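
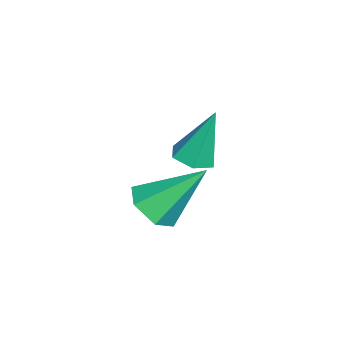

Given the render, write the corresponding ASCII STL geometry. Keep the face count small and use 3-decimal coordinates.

solid 
facet normal 0.122 -0.690 -0.714
outer loop
vertex 2.574 -1.099 -0.879
vertex 1.868 -1.277 -0.828
vertex 2.08 -0.757 -1.294
endloop
endfacet
facet normal 0.642 0.753 -0.144
outer loop
vertex 2.574 -1.099 -0.879
vertex 2.08 -0.757 -1.294
vertex 1.652 -0.063 0.428
endloop
endfacet
facet normal 0.122 -0.690 -0.714
outer loop
vertex 2.08 -0.757 -1.294
vertex 1.868 -1.277 -0.828
vertex 1.374 -0.935 -1.243
endloop
endfacet
facet normal -0.251 0.875 -0.415
outer loop
vertex 2.08 -0.757 -1.294
vertex 1.374 -0.935 -1.243
vertex 1.652 -0.063 0.428
endloop
endfacet
facet normal 0.122 -0.690 -0.714
outer loop
vertex 1.374 -0.935 -1.243
vertex 1.868 -1.277 -0.828
vertex 1.162 -1.455 -0.777
endloop
endfacet
facet normal -0.935 0.355 -0.030
outer loop
vertex 1.374 -0.935 -1.243
vertex 1.162 -1.455 -0.777
vertex 1.652 -0.063 0.428
endloop
endfacet
facet normal 0.123 -0.690 -0.713
outer loop
vertex 1.162 -1.455 -0.777
vertex 1.868 -1.277 -0.828
vertex 1.655 -1.797 -0.361
endloop
endfacet
facet normal -0.726 -0.286 0.625
outer loop
vertex 1.162 -1.455 -0.777
vertex 1.655 -1.797 -0.361
vertex 1.652 -0.063 0.428
endloop
endfacet
facet normal 0.123 -0.690 -0.713
outer loop
vertex 1.655 -1.797 -0.361
vertex 1.868 -1.277 -0.828
vertex 2.361 -1.619 -0.412
endloop
endfacet
facet normal 0.168 -0.408 0.897
outer loop
vertex 1.655 -1.797 -0.361
vertex 2.361 -1.619 -0.412
vertex 1.652 -0.063 0.428
endloop
endfacet
facet normal 0.123 -0.690 -0.713
outer loop
vertex 2.361 -1.619 -0.412
vertex 1.868 -1.277 -0.828
vertex 2.574 -1.099 -0.879
endloop
endfacet
facet normal 0.851 0.111 0.512
outer loop
vertex 2.361 -1.619 -0.412
vertex 2.574 -1.099 -0.879
vertex 1.652 -0.063 0.428
endloop
endfacet
facet normal 0.071 -0.313 -0.947
outer loop
vertex -0.147 -0.648 -0.888
vertex -0.741 -0.729 -0.906
vertex -0.505 -0.2 -1.063
endloop
endfacet
facet normal 0.741 0.653 0.156
outer loop
vertex -0.147 -0.648 -0.888
vertex -0.505 -0.2 -1.063
vertex -0.859 -0.211 0.666
endloop
endfacet
facet normal 0.071 -0.313 -0.947
outer loop
vertex -0.505 -0.2 -1.063
vertex -0.741 -0.729 -0.906
vertex -1.1 -0.28 -1.081
endloop
endfacet
facet normal -0.133 0.991 -0.021
outer loop
vertex -0.505 -0.2 -1.063
vertex -1.1 -0.28 -1.081
vertex -0.859 -0.211 0.666
endloop
endfacet
facet normal 0.071 -0.313 -0.947
outer loop
vertex -1.1 -0.28 -1.081
vertex -0.741 -0.729 -0.906
vertex -1.335 -0.809 -0.924
endloop
endfacet
facet normal -0.897 0.430 0.107
outer loop
vertex -1.1 -0.28 -1.081
vertex -1.335 -0.809 -0.924
vertex -0.859 -0.211 0.666
endloop
endfacet
facet normal 0.071 -0.311 -0.948
outer loop
vertex -1.335 -0.809 -0.924
vertex -0.741 -0.729 -0.906
vertex -0.977 -1.258 -0.75
endloop
endfacet
facet normal -0.784 -0.466 0.410
outer loop
vertex -1.335 -0.809 -0.924
vertex -0.977 -1.258 -0.75
vertex -0.859 -0.211 0.666
endloop
endfacet
facet normal 0.071 -0.311 -0.948
outer loop
vertex -0.977 -1.258 -0.75
vertex -0.741 -0.729 -0.906
vertex -0.383 -1.177 -0.732
endloop
endfacet
facet normal 0.092 -0.804 0.587
outer loop
vertex -0.977 -1.258 -0.75
vertex -0.383 -1.177 -0.732
vertex -0.859 -0.211 0.666
endloop
endfacet
facet normal 0.071 -0.311 -0.948
outer loop
vertex -0.383 -1.177 -0.732
vertex -0.741 -0.729 -0.906
vertex -0.147 -0.648 -0.888
endloop
endfacet
facet normal 0.853 -0.245 0.460
outer loop
vertex -0.383 -1.177 -0.732
vertex -0.147 -0.648 -0.888
vertex -0.859 -0.211 0.666
endloop
endfacet

endsolid


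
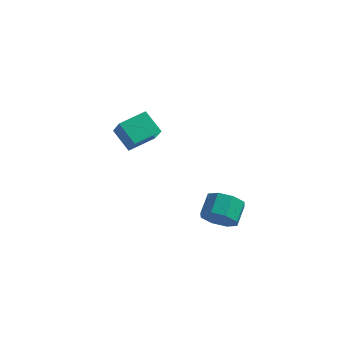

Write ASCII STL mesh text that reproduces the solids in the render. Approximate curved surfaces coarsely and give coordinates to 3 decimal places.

solid 
facet normal -0.046 -0.864 -0.501
outer loop
vertex 4.343 -3.729 1.747
vertex 3.408 -3.952 2.217
vertex 3.703 -3.448 1.32
endloop
endfacet
facet normal 0.622 0.367 -0.691
outer loop
vertex 4.343 -3.729 1.747
vertex 3.703 -3.448 1.32
vertex 4.406 -2.545 2.433
endloop
endfacet
facet normal 0.622 0.368 -0.691
outer loop
vertex 4.406 -2.545 2.433
vertex 3.703 -3.448 1.32
vertex 3.766 -2.264 2.007
endloop
endfacet
facet normal 0.046 0.864 0.501
outer loop
vertex 4.406 -2.545 2.433
vertex 3.766 -2.264 2.007
vertex 3.472 -2.768 2.903
endloop
endfacet
facet normal -0.046 -0.864 -0.501
outer loop
vertex 3.703 -3.448 1.32
vertex 3.408 -3.952 2.217
vertex 2.89 -3.462 1.419
endloop
endfacet
facet normal -0.113 0.503 -0.857
outer loop
vertex 3.703 -3.448 1.32
vertex 2.89 -3.462 1.419
vertex 3.766 -2.264 2.007
endloop
endfacet
facet normal -0.113 0.503 -0.857
outer loop
vertex 3.766 -2.264 2.007
vertex 2.89 -3.462 1.419
vertex 2.954 -2.278 2.106
endloop
endfacet
facet normal 0.046 0.864 0.501
outer loop
vertex 3.766 -2.264 2.007
vertex 2.954 -2.278 2.106
vertex 3.472 -2.768 2.903
endloop
endfacet
facet normal -0.046 -0.864 -0.501
outer loop
vertex 2.89 -3.462 1.419
vertex 3.408 -3.952 2.217
vertex 2.381 -3.763 1.985
endloop
endfacet
facet normal -0.782 0.344 -0.520
outer loop
vertex 2.89 -3.462 1.419
vertex 2.381 -3.763 1.985
vertex 2.954 -2.278 2.106
endloop
endfacet
facet normal -0.781 0.344 -0.521
outer loop
vertex 2.954 -2.278 2.106
vertex 2.381 -3.763 1.985
vertex 2.444 -2.579 2.672
endloop
endfacet
facet normal 0.046 0.864 0.501
outer loop
vertex 2.954 -2.278 2.106
vertex 2.444 -2.579 2.672
vertex 3.472 -2.768 2.903
endloop
endfacet
facet normal -0.046 -0.864 -0.501
outer loop
vertex 2.381 -3.763 1.985
vertex 3.408 -3.952 2.217
vertex 2.474 -4.175 2.687
endloop
endfacet
facet normal -0.992 -0.018 0.121
outer loop
vertex 2.381 -3.763 1.985
vertex 2.474 -4.175 2.687
vertex 2.444 -2.579 2.672
endloop
endfacet
facet normal -0.992 -0.018 0.121
outer loop
vertex 2.444 -2.579 2.672
vertex 2.474 -4.175 2.687
vertex 2.537 -2.991 3.373
endloop
endfacet
facet normal 0.046 0.864 0.502
outer loop
vertex 2.444 -2.579 2.672
vertex 2.537 -2.991 3.373
vertex 3.472 -2.768 2.903
endloop
endfacet
facet normal -0.046 -0.864 -0.501
outer loop
vertex 2.474 -4.175 2.687
vertex 3.408 -3.952 2.217
vertex 3.114 -4.456 3.113
endloop
endfacet
facet normal -0.622 -0.368 0.692
outer loop
vertex 2.474 -4.175 2.687
vertex 3.114 -4.456 3.113
vertex 2.537 -2.991 3.373
endloop
endfacet
facet normal -0.622 -0.368 0.691
outer loop
vertex 2.537 -2.991 3.373
vertex 3.114 -4.456 3.113
vertex 3.177 -3.272 3.8
endloop
endfacet
facet normal 0.046 0.864 0.501
outer loop
vertex 2.537 -2.991 3.373
vertex 3.177 -3.272 3.8
vertex 3.472 -2.768 2.903
endloop
endfacet
facet normal -0.046 -0.864 -0.501
outer loop
vertex 3.114 -4.456 3.113
vertex 3.408 -3.952 2.217
vertex 3.926 -4.442 3.014
endloop
endfacet
facet normal 0.113 -0.503 0.857
outer loop
vertex 3.114 -4.456 3.113
vertex 3.926 -4.442 3.014
vertex 3.177 -3.272 3.8
endloop
endfacet
facet normal 0.113 -0.503 0.857
outer loop
vertex 3.177 -3.272 3.8
vertex 3.926 -4.442 3.014
vertex 3.99 -3.258 3.701
endloop
endfacet
facet normal 0.046 0.864 0.501
outer loop
vertex 3.177 -3.272 3.8
vertex 3.99 -3.258 3.701
vertex 3.472 -2.768 2.903
endloop
endfacet
facet normal -0.046 -0.864 -0.501
outer loop
vertex 3.926 -4.442 3.014
vertex 3.408 -3.952 2.217
vertex 4.436 -4.141 2.448
endloop
endfacet
facet normal 0.781 -0.344 0.521
outer loop
vertex 3.926 -4.442 3.014
vertex 4.436 -4.141 2.448
vertex 3.99 -3.258 3.701
endloop
endfacet
facet normal 0.782 -0.344 0.520
outer loop
vertex 3.99 -3.258 3.701
vertex 4.436 -4.141 2.448
vertex 4.499 -2.957 3.135
endloop
endfacet
facet normal 0.046 0.864 0.501
outer loop
vertex 3.99 -3.258 3.701
vertex 4.499 -2.957 3.135
vertex 3.472 -2.768 2.903
endloop
endfacet
facet normal -0.046 -0.864 -0.502
outer loop
vertex 4.436 -4.141 2.448
vertex 3.408 -3.952 2.217
vertex 4.343 -3.729 1.747
endloop
endfacet
facet normal 0.992 0.018 -0.121
outer loop
vertex 4.436 -4.141 2.448
vertex 4.343 -3.729 1.747
vertex 4.499 -2.957 3.135
endloop
endfacet
facet normal 0.992 0.017 -0.121
outer loop
vertex 4.499 -2.957 3.135
vertex 4.343 -3.729 1.747
vertex 4.406 -2.545 2.433
endloop
endfacet
facet normal 0.046 0.864 0.501
outer loop
vertex 4.499 -2.957 3.135
vertex 4.406 -2.545 2.433
vertex 3.472 -2.768 2.903
endloop
endfacet
facet normal -0.608 -0.776 -0.169
outer loop
vertex -3.957 1.744 4.269
vertex -4.589 2.514 3.005
vertex -2.825 1.069 3.293
endloop
endfacet
facet normal 0.393 -0.478 0.786
outer loop
vertex -1.731 2.466 3.595
vertex -3.957 1.744 4.269
vertex -2.825 1.069 3.293
endloop
endfacet
facet normal -0.608 -0.776 -0.168
outer loop
vertex -2.825 1.069 3.293
vertex -4.589 2.514 3.005
vertex -3.458 1.839 2.028
endloop
endfacet
facet normal 0.690 -0.411 -0.596
outer loop
vertex -3.458 1.839 2.028
vertex -1.731 2.466 3.595
vertex -2.825 1.069 3.293
endloop
endfacet
facet normal -0.690 0.411 0.596
outer loop
vertex -3.957 1.744 4.269
vertex -3.495 3.911 3.307
vertex -4.589 2.514 3.005
endloop
endfacet
facet normal 0.393 -0.478 0.785
outer loop
vertex -2.862 3.141 4.572
vertex -3.957 1.744 4.269
vertex -1.731 2.466 3.595
endloop
endfacet
facet normal -0.690 0.412 0.596
outer loop
vertex -2.862 3.141 4.572
vertex -3.495 3.911 3.307
vertex -3.957 1.744 4.269
endloop
endfacet
facet normal -0.393 0.478 -0.785
outer loop
vertex -4.589 2.514 3.005
vertex -3.495 3.911 3.307
vertex -3.458 1.839 2.028
endloop
endfacet
facet normal 0.690 -0.412 -0.596
outer loop
vertex -2.363 3.236 2.331
vertex -1.731 2.466 3.595
vertex -3.458 1.839 2.028
endloop
endfacet
facet normal -0.392 0.478 -0.786
outer loop
vertex -3.458 1.839 2.028
vertex -3.495 3.911 3.307
vertex -2.363 3.236 2.331
endloop
endfacet
facet normal 0.608 0.776 0.168
outer loop
vertex -2.363 3.236 2.331
vertex -2.862 3.141 4.572
vertex -1.731 2.466 3.595
endloop
endfacet
facet normal 0.608 0.776 0.168
outer loop
vertex -3.495 3.911 3.307
vertex -2.862 3.141 4.572
vertex -2.363 3.236 2.331
endloop
endfacet

endsolid


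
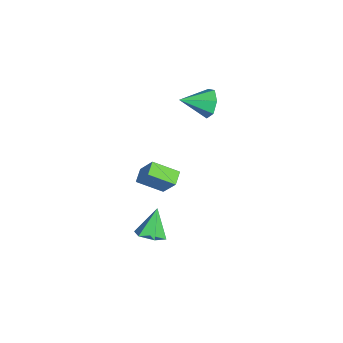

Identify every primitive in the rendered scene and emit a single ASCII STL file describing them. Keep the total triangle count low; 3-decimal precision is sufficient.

solid 
facet normal 0.536 -0.244 -0.808
outer loop
vertex 4.79 0.05 -0.976
vertex 4.317 0.745 -1.5
vertex 5.151 0.971 -1.015
endloop
endfacet
facet normal 0.478 -0.151 0.865
outer loop
vertex 4.79 0.05 -0.976
vertex 5.151 0.971 -1.015
vertex 3.283 1.215 0.06
endloop
endfacet
facet normal 0.536 -0.244 -0.808
outer loop
vertex 5.151 0.971 -1.015
vertex 4.317 0.745 -1.5
vertex 4.678 1.666 -1.539
endloop
endfacet
facet normal 0.418 0.711 0.565
outer loop
vertex 5.151 0.971 -1.015
vertex 4.678 1.666 -1.539
vertex 3.283 1.215 0.06
endloop
endfacet
facet normal 0.536 -0.244 -0.808
outer loop
vertex 4.678 1.666 -1.539
vertex 4.317 0.745 -1.5
vertex 3.844 1.439 -2.023
endloop
endfacet
facet normal -0.278 0.960 0.028
outer loop
vertex 4.678 1.666 -1.539
vertex 3.844 1.439 -2.023
vertex 3.283 1.215 0.06
endloop
endfacet
facet normal 0.536 -0.244 -0.808
outer loop
vertex 3.844 1.439 -2.023
vertex 4.317 0.745 -1.5
vertex 3.484 0.518 -1.984
endloop
endfacet
facet normal -0.914 0.348 -0.209
outer loop
vertex 3.844 1.439 -2.023
vertex 3.484 0.518 -1.984
vertex 3.283 1.215 0.06
endloop
endfacet
facet normal 0.536 -0.243 -0.808
outer loop
vertex 3.484 0.518 -1.984
vertex 4.317 0.745 -1.5
vertex 3.957 -0.177 -1.461
endloop
endfacet
facet normal -0.854 -0.513 0.091
outer loop
vertex 3.484 0.518 -1.984
vertex 3.957 -0.177 -1.461
vertex 3.283 1.215 0.06
endloop
endfacet
facet normal 0.537 -0.244 -0.808
outer loop
vertex 3.957 -0.177 -1.461
vertex 4.317 0.745 -1.5
vertex 4.79 0.05 -0.976
endloop
endfacet
facet normal -0.158 -0.762 0.628
outer loop
vertex 3.957 -0.177 -1.461
vertex 4.79 0.05 -0.976
vertex 3.283 1.215 0.06
endloop
endfacet
facet normal -0.902 0.302 0.309
outer loop
vertex -0.723 1.098 0.341
vertex -0.465 2.741 -0.514
vertex -1.517 0.381 -1.278
endloop
endfacet
facet normal -0.138 -0.879 0.457
outer loop
vertex -0.615 0.079 -1.586
vertex -0.723 1.098 0.341
vertex -1.517 0.381 -1.278
endloop
endfacet
facet normal -0.902 0.302 0.309
outer loop
vertex -1.517 0.381 -1.278
vertex -0.465 2.741 -0.514
vertex -1.259 2.024 -2.132
endloop
endfacet
facet normal -0.409 -0.370 -0.834
outer loop
vertex -1.259 2.024 -2.132
vertex -0.615 0.079 -1.586
vertex -1.517 0.381 -1.278
endloop
endfacet
facet normal 0.409 0.370 0.834
outer loop
vertex -0.723 1.098 0.341
vertex 0.437 2.439 -0.822
vertex -0.465 2.741 -0.514
endloop
endfacet
facet normal -0.138 -0.879 0.457
outer loop
vertex 0.179 0.796 0.032
vertex -0.723 1.098 0.341
vertex -0.615 0.079 -1.586
endloop
endfacet
facet normal 0.409 0.369 0.834
outer loop
vertex 0.179 0.796 0.032
vertex 0.437 2.439 -0.822
vertex -0.723 1.098 0.341
endloop
endfacet
facet normal 0.138 0.879 -0.457
outer loop
vertex -0.465 2.741 -0.514
vertex 0.437 2.439 -0.822
vertex -1.259 2.024 -2.132
endloop
endfacet
facet normal -0.410 -0.370 -0.834
outer loop
vertex -0.357 1.722 -2.441
vertex -0.615 0.079 -1.586
vertex -1.259 2.024 -2.132
endloop
endfacet
facet normal 0.138 0.879 -0.457
outer loop
vertex -1.259 2.024 -2.132
vertex 0.437 2.439 -0.822
vertex -0.357 1.722 -2.441
endloop
endfacet
facet normal 0.902 -0.302 -0.309
outer loop
vertex -0.357 1.722 -2.441
vertex 0.179 0.796 0.032
vertex -0.615 0.079 -1.586
endloop
endfacet
facet normal 0.902 -0.302 -0.309
outer loop
vertex 0.437 2.439 -0.822
vertex 0.179 0.796 0.032
vertex -0.357 1.722 -2.441
endloop
endfacet
facet normal -0.145 0.917 -0.371
outer loop
vertex -3.249 5.123 3.656
vertex -3.847 4.702 2.848
vertex -4.175 5.046 3.828
endloop
endfacet
facet normal 0.187 -0.053 0.981
outer loop
vertex -3.249 5.123 3.656
vertex -4.175 5.046 3.828
vertex -3.553 2.858 3.592
endloop
endfacet
facet normal -0.146 0.917 -0.371
outer loop
vertex -4.175 5.046 3.828
vertex -3.847 4.702 2.848
vertex -4.855 4.709 3.263
endloop
endfacet
facet normal -0.546 -0.242 0.802
outer loop
vertex -4.175 5.046 3.828
vertex -4.855 4.709 3.263
vertex -3.553 2.858 3.592
endloop
endfacet
facet normal -0.146 0.917 -0.370
outer loop
vertex -4.855 4.709 3.263
vertex -3.847 4.702 2.848
vertex -4.775 4.367 2.384
endloop
endfacet
facet normal -0.821 -0.553 0.140
outer loop
vertex -4.855 4.709 3.263
vertex -4.775 4.367 2.384
vertex -3.553 2.858 3.592
endloop
endfacet
facet normal -0.146 0.917 -0.371
outer loop
vertex -4.775 4.367 2.384
vertex -3.847 4.702 2.848
vertex -3.996 4.277 1.855
endloop
endfacet
facet normal -0.429 -0.750 -0.504
outer loop
vertex -4.775 4.367 2.384
vertex -3.996 4.277 1.855
vertex -3.553 2.858 3.592
endloop
endfacet
facet normal -0.146 0.917 -0.371
outer loop
vertex -3.996 4.277 1.855
vertex -3.847 4.702 2.848
vertex -3.105 4.507 2.073
endloop
endfacet
facet normal 0.335 -0.686 -0.646
outer loop
vertex -3.996 4.277 1.855
vertex -3.105 4.507 2.073
vertex -3.553 2.858 3.592
endloop
endfacet
facet normal -0.146 0.917 -0.371
outer loop
vertex -3.105 4.507 2.073
vertex -3.847 4.702 2.848
vertex -2.772 4.884 2.874
endloop
endfacet
facet normal 0.895 -0.409 -0.180
outer loop
vertex -3.105 4.507 2.073
vertex -2.772 4.884 2.874
vertex -3.553 2.858 3.592
endloop
endfacet
facet normal -0.146 0.918 -0.370
outer loop
vertex -2.772 4.884 2.874
vertex -3.847 4.702 2.848
vertex -3.249 5.123 3.656
endloop
endfacet
facet normal 0.829 -0.127 0.544
outer loop
vertex -2.772 4.884 2.874
vertex -3.249 5.123 3.656
vertex -3.553 2.858 3.592
endloop
endfacet

endsolid


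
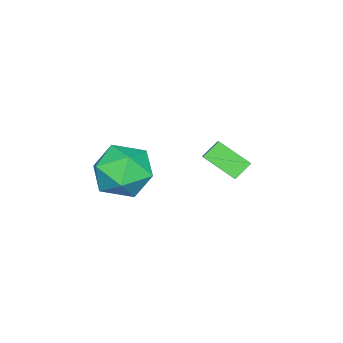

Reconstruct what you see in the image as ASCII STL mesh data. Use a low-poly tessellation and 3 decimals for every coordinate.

solid 
facet normal -0.230 0.719 0.656
outer loop
vertex 0.862 1.122 -1.443
vertex 0.042 0.405 -0.944
vertex 1.171 0.397 -0.54
endloop
endfacet
facet normal 0.454 0.764 0.458
outer loop
vertex 0.862 1.122 -1.443
vertex 1.171 0.397 -0.54
vertex 1.902 0.527 -1.482
endloop
endfacet
facet normal 0.474 0.844 -0.251
outer loop
vertex 0.862 1.122 -1.443
vertex 1.902 0.527 -1.482
vertex 1.224 0.614 -2.467
endloop
endfacet
facet normal -0.198 0.849 -0.491
outer loop
vertex 0.862 1.122 -1.443
vertex 1.224 0.614 -2.467
vertex 0.075 0.539 -2.134
endloop
endfacet
facet normal -0.632 0.772 0.069
outer loop
vertex 0.862 1.122 -1.443
vertex 0.075 0.539 -2.134
vertex 0.042 0.405 -0.944
endloop
endfacet
facet normal 0.772 0.146 0.619
outer loop
vertex 1.902 0.527 -1.482
vertex 1.171 0.397 -0.54
vertex 1.725 -0.559 -1.006
endloop
endfacet
facet normal -0.336 0.073 0.939
outer loop
vertex 1.171 0.397 -0.54
vertex 0.042 0.405 -0.944
vertex 0.576 -0.634 -0.673
endloop
endfacet
facet normal -0.988 0.157 -0.010
outer loop
vertex 0.042 0.405 -0.944
vertex 0.075 0.539 -2.134
vertex -0.102 -0.547 -1.658
endloop
endfacet
facet normal -0.284 0.282 -0.916
outer loop
vertex 0.075 0.539 -2.134
vertex 1.224 0.614 -2.467
vertex 0.629 -0.417 -2.6
endloop
endfacet
facet normal 0.803 0.275 -0.529
outer loop
vertex 1.224 0.614 -2.467
vertex 1.902 0.527 -1.482
vertex 1.758 -0.425 -2.196
endloop
endfacet
facet normal 0.198 -0.849 0.491
outer loop
vertex 0.938 -1.142 -1.697
vertex 1.725 -0.559 -1.006
vertex 0.576 -0.634 -0.673
endloop
endfacet
facet normal -0.474 -0.844 0.251
outer loop
vertex 0.938 -1.142 -1.697
vertex 0.576 -0.634 -0.673
vertex -0.102 -0.547 -1.658
endloop
endfacet
facet normal -0.454 -0.764 -0.458
outer loop
vertex 0.938 -1.142 -1.697
vertex -0.102 -0.547 -1.658
vertex 0.629 -0.417 -2.6
endloop
endfacet
facet normal 0.230 -0.719 -0.656
outer loop
vertex 0.938 -1.142 -1.697
vertex 0.629 -0.417 -2.6
vertex 1.758 -0.425 -2.196
endloop
endfacet
facet normal 0.632 -0.772 -0.069
outer loop
vertex 0.938 -1.142 -1.697
vertex 1.758 -0.425 -2.196
vertex 1.725 -0.559 -1.006
endloop
endfacet
facet normal 0.284 -0.282 0.916
outer loop
vertex 0.576 -0.634 -0.673
vertex 1.725 -0.559 -1.006
vertex 1.171 0.397 -0.54
endloop
endfacet
facet normal -0.803 -0.275 0.529
outer loop
vertex -0.102 -0.547 -1.658
vertex 0.576 -0.634 -0.673
vertex 0.042 0.405 -0.944
endloop
endfacet
facet normal -0.772 -0.146 -0.619
outer loop
vertex 0.629 -0.417 -2.6
vertex -0.102 -0.547 -1.658
vertex 0.075 0.539 -2.134
endloop
endfacet
facet normal 0.336 -0.073 -0.939
outer loop
vertex 1.758 -0.425 -2.196
vertex 0.629 -0.417 -2.6
vertex 1.224 0.614 -2.467
endloop
endfacet
facet normal 0.988 -0.157 0.010
outer loop
vertex 1.725 -0.559 -1.006
vertex 1.758 -0.425 -2.196
vertex 1.902 0.527 -1.482
endloop
endfacet
facet normal -0.703 0.347 0.621
outer loop
vertex -3.767 1.116 -2.612
vertex -2.368 1.895 -1.465
vertex -3.829 2.341 -3.367
endloop
endfacet
facet normal -0.711 -0.395 -0.582
outer loop
vertex -3.232 2.045 -3.895
vertex -3.767 1.116 -2.612
vertex -3.829 2.341 -3.367
endloop
endfacet
facet normal -0.702 0.348 0.621
outer loop
vertex -3.829 2.341 -3.367
vertex -2.368 1.895 -1.465
vertex -2.43 3.119 -2.22
endloop
endfacet
facet normal -0.043 0.850 -0.525
outer loop
vertex -2.43 3.119 -2.22
vertex -3.232 2.045 -3.895
vertex -3.829 2.341 -3.367
endloop
endfacet
facet normal 0.043 -0.850 0.525
outer loop
vertex -3.767 1.116 -2.612
vertex -1.771 1.599 -1.993
vertex -2.368 1.895 -1.465
endloop
endfacet
facet normal -0.710 -0.395 -0.582
outer loop
vertex -3.17 0.821 -3.14
vertex -3.767 1.116 -2.612
vertex -3.232 2.045 -3.895
endloop
endfacet
facet normal 0.043 -0.851 0.524
outer loop
vertex -3.17 0.821 -3.14
vertex -1.771 1.599 -1.993
vertex -3.767 1.116 -2.612
endloop
endfacet
facet normal 0.711 0.395 0.582
outer loop
vertex -2.368 1.895 -1.465
vertex -1.771 1.599 -1.993
vertex -2.43 3.119 -2.22
endloop
endfacet
facet normal -0.044 0.850 -0.524
outer loop
vertex -1.833 2.824 -2.748
vertex -3.232 2.045 -3.895
vertex -2.43 3.119 -2.22
endloop
endfacet
facet normal 0.710 0.395 0.583
outer loop
vertex -2.43 3.119 -2.22
vertex -1.771 1.599 -1.993
vertex -1.833 2.824 -2.748
endloop
endfacet
facet normal 0.703 -0.347 -0.621
outer loop
vertex -1.833 2.824 -2.748
vertex -3.17 0.821 -3.14
vertex -3.232 2.045 -3.895
endloop
endfacet
facet normal 0.702 -0.347 -0.621
outer loop
vertex -1.771 1.599 -1.993
vertex -3.17 0.821 -3.14
vertex -1.833 2.824 -2.748
endloop
endfacet

endsolid


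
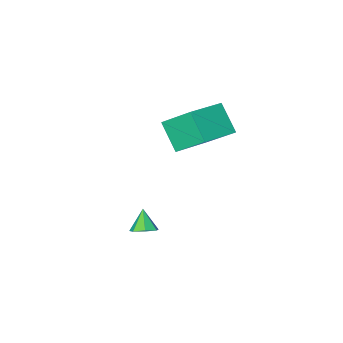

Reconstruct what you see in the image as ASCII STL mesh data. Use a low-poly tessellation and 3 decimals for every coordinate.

solid 
facet normal 0.252 0.522 -0.815
outer loop
vertex 0.199 1.039 -3.496
vertex -0.381 0.957 -3.728
vertex -0.166 1.423 -3.363
endloop
endfacet
facet normal 0.506 0.190 0.841
outer loop
vertex 0.199 1.039 -3.496
vertex -0.166 1.423 -3.363
vertex -0.659 0.383 -2.832
endloop
endfacet
facet normal 0.252 0.522 -0.815
outer loop
vertex -0.166 1.423 -3.363
vertex -0.381 0.957 -3.728
vertex -0.693 1.457 -3.504
endloop
endfacet
facet normal -0.190 0.516 0.835
outer loop
vertex -0.166 1.423 -3.363
vertex -0.693 1.457 -3.504
vertex -0.659 0.383 -2.832
endloop
endfacet
facet normal 0.252 0.522 -0.815
outer loop
vertex -0.693 1.457 -3.504
vertex -0.381 0.957 -3.728
vertex -0.985 1.114 -3.814
endloop
endfacet
facet normal -0.833 0.274 0.481
outer loop
vertex -0.693 1.457 -3.504
vertex -0.985 1.114 -3.814
vertex -0.659 0.383 -2.832
endloop
endfacet
facet normal 0.252 0.523 -0.814
outer loop
vertex -0.985 1.114 -3.814
vertex -0.381 0.957 -3.728
vertex -0.822 0.653 -4.06
endloop
endfacet
facet normal -0.934 -0.355 0.046
outer loop
vertex -0.985 1.114 -3.814
vertex -0.822 0.653 -4.06
vertex -0.659 0.383 -2.832
endloop
endfacet
facet normal 0.253 0.522 -0.814
outer loop
vertex -0.822 0.653 -4.06
vertex -0.381 0.957 -3.728
vertex -0.327 0.421 -4.055
endloop
endfacet
facet normal -0.419 -0.897 -0.142
outer loop
vertex -0.822 0.653 -4.06
vertex -0.327 0.421 -4.055
vertex -0.659 0.383 -2.832
endloop
endfacet
facet normal 0.252 0.522 -0.815
outer loop
vertex -0.327 0.421 -4.055
vertex -0.381 0.957 -3.728
vertex 0.127 0.593 -3.804
endloop
endfacet
facet normal 0.325 -0.944 0.059
outer loop
vertex -0.327 0.421 -4.055
vertex 0.127 0.593 -3.804
vertex -0.659 0.383 -2.832
endloop
endfacet
facet normal 0.252 0.522 -0.815
outer loop
vertex 0.127 0.593 -3.804
vertex -0.381 0.957 -3.728
vertex 0.199 1.039 -3.496
endloop
endfacet
facet normal 0.736 -0.461 0.496
outer loop
vertex 0.127 0.593 -3.804
vertex 0.199 1.039 -3.496
vertex -0.659 0.383 -2.832
endloop
endfacet
facet normal -0.943 -0.258 -0.209
outer loop
vertex -3.824 -0.827 1.345
vertex -4.448 0.466 2.559
vertex -3.861 0.272 0.155
endloop
endfacet
facet normal 0.332 -0.688 -0.646
outer loop
vertex -2.032 0.774 0.561
vertex -3.824 -0.827 1.345
vertex -3.861 0.272 0.155
endloop
endfacet
facet normal -0.943 -0.259 -0.209
outer loop
vertex -3.861 0.272 0.155
vertex -4.448 0.466 2.559
vertex -4.486 1.565 1.369
endloop
endfacet
facet normal -0.023 0.678 -0.734
outer loop
vertex -4.486 1.565 1.369
vertex -2.032 0.774 0.561
vertex -3.861 0.272 0.155
endloop
endfacet
facet normal 0.023 -0.678 0.734
outer loop
vertex -3.824 -0.827 1.345
vertex -2.619 0.968 2.965
vertex -4.448 0.466 2.559
endloop
endfacet
facet normal 0.332 -0.688 -0.646
outer loop
vertex -1.994 -0.325 1.751
vertex -3.824 -0.827 1.345
vertex -2.032 0.774 0.561
endloop
endfacet
facet normal 0.023 -0.678 0.734
outer loop
vertex -1.994 -0.325 1.751
vertex -2.619 0.968 2.965
vertex -3.824 -0.827 1.345
endloop
endfacet
facet normal -0.332 0.688 0.646
outer loop
vertex -4.448 0.466 2.559
vertex -2.619 0.968 2.965
vertex -4.486 1.565 1.369
endloop
endfacet
facet normal -0.023 0.678 -0.734
outer loop
vertex -2.656 2.067 1.775
vertex -2.032 0.774 0.561
vertex -4.486 1.565 1.369
endloop
endfacet
facet normal -0.332 0.688 0.646
outer loop
vertex -4.486 1.565 1.369
vertex -2.619 0.968 2.965
vertex -2.656 2.067 1.775
endloop
endfacet
facet normal 0.943 0.259 0.209
outer loop
vertex -2.656 2.067 1.775
vertex -1.994 -0.325 1.751
vertex -2.032 0.774 0.561
endloop
endfacet
facet normal 0.943 0.259 0.210
outer loop
vertex -2.619 0.968 2.965
vertex -1.994 -0.325 1.751
vertex -2.656 2.067 1.775
endloop
endfacet

endsolid


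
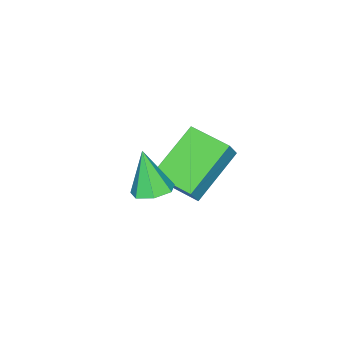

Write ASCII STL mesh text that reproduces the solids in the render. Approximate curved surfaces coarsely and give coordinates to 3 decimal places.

solid 
facet normal -0.842 0.095 0.531
outer loop
vertex -0.052 -3.344 -0.478
vertex 0.039 -1.892 -0.594
vertex -0.492 -3.372 -1.17
endloop
endfacet
facet normal -0.062 -0.995 0.080
outer loop
vertex 1.241 -3.568 -2.266
vertex -0.052 -3.344 -0.478
vertex -0.492 -3.372 -1.17
endloop
endfacet
facet normal -0.842 0.095 0.531
outer loop
vertex -0.492 -3.372 -1.17
vertex 0.039 -1.892 -0.594
vertex -0.401 -1.919 -1.286
endloop
endfacet
facet normal -0.537 -0.034 -0.843
outer loop
vertex -0.401 -1.919 -1.286
vertex 1.241 -3.568 -2.266
vertex -0.492 -3.372 -1.17
endloop
endfacet
facet normal 0.537 0.034 0.843
outer loop
vertex -0.052 -3.344 -0.478
vertex 1.772 -2.088 -1.69
vertex 0.039 -1.892 -0.594
endloop
endfacet
facet normal -0.063 -0.995 0.079
outer loop
vertex 1.681 -3.541 -1.574
vertex -0.052 -3.344 -0.478
vertex 1.241 -3.568 -2.266
endloop
endfacet
facet normal 0.537 0.034 0.843
outer loop
vertex 1.681 -3.541 -1.574
vertex 1.772 -2.088 -1.69
vertex -0.052 -3.344 -0.478
endloop
endfacet
facet normal 0.063 0.995 -0.079
outer loop
vertex 0.039 -1.892 -0.594
vertex 1.772 -2.088 -1.69
vertex -0.401 -1.919 -1.286
endloop
endfacet
facet normal -0.537 -0.034 -0.843
outer loop
vertex 1.332 -2.116 -2.382
vertex 1.241 -3.568 -2.266
vertex -0.401 -1.919 -1.286
endloop
endfacet
facet normal 0.062 0.995 -0.080
outer loop
vertex -0.401 -1.919 -1.286
vertex 1.772 -2.088 -1.69
vertex 1.332 -2.116 -2.382
endloop
endfacet
facet normal 0.842 -0.095 -0.531
outer loop
vertex 1.332 -2.116 -2.382
vertex 1.681 -3.541 -1.574
vertex 1.241 -3.568 -2.266
endloop
endfacet
facet normal 0.842 -0.095 -0.531
outer loop
vertex 1.772 -2.088 -1.69
vertex 1.681 -3.541 -1.574
vertex 1.332 -2.116 -2.382
endloop
endfacet
facet normal 0.154 0.351 -0.924
outer loop
vertex 4.205 -1.649 0.301
vertex 3.731 -2.033 0.076
vertex 3.687 -1.425 0.3
endloop
endfacet
facet normal 0.282 0.656 0.700
outer loop
vertex 4.205 -1.649 0.301
vertex 3.687 -1.425 0.3
vertex 3.509 -2.547 1.424
endloop
endfacet
facet normal 0.153 0.351 -0.924
outer loop
vertex 3.687 -1.425 0.3
vertex 3.731 -2.033 0.076
vertex 3.203 -1.659 0.131
endloop
endfacet
facet normal -0.511 0.648 0.566
outer loop
vertex 3.687 -1.425 0.3
vertex 3.203 -1.659 0.131
vertex 3.509 -2.547 1.424
endloop
endfacet
facet normal 0.153 0.352 -0.923
outer loop
vertex 3.203 -1.659 0.131
vertex 3.731 -2.033 0.076
vertex 3.116 -2.175 -0.08
endloop
endfacet
facet normal -0.963 0.054 0.265
outer loop
vertex 3.203 -1.659 0.131
vertex 3.116 -2.175 -0.08
vertex 3.509 -2.547 1.424
endloop
endfacet
facet normal 0.153 0.351 -0.924
outer loop
vertex 3.116 -2.175 -0.08
vertex 3.731 -2.033 0.076
vertex 3.493 -2.584 -0.173
endloop
endfacet
facet normal -0.732 -0.680 0.023
outer loop
vertex 3.116 -2.175 -0.08
vertex 3.493 -2.584 -0.173
vertex 3.509 -2.547 1.424
endloop
endfacet
facet normal 0.152 0.352 -0.924
outer loop
vertex 3.493 -2.584 -0.173
vertex 3.731 -2.033 0.076
vertex 4.049 -2.578 -0.079
endloop
endfacet
facet normal 0.007 -1.000 0.023
outer loop
vertex 3.493 -2.584 -0.173
vertex 4.049 -2.578 -0.079
vertex 3.509 -2.547 1.424
endloop
endfacet
facet normal 0.153 0.352 -0.923
outer loop
vertex 4.049 -2.578 -0.079
vertex 3.731 -2.033 0.076
vertex 4.366 -2.162 0.132
endloop
endfacet
facet normal 0.698 -0.666 0.264
outer loop
vertex 4.049 -2.578 -0.079
vertex 4.366 -2.162 0.132
vertex 3.509 -2.547 1.424
endloop
endfacet
facet normal 0.153 0.352 -0.923
outer loop
vertex 4.366 -2.162 0.132
vertex 3.731 -2.033 0.076
vertex 4.205 -1.649 0.301
endloop
endfacet
facet normal 0.821 0.071 0.566
outer loop
vertex 4.366 -2.162 0.132
vertex 4.205 -1.649 0.301
vertex 3.509 -2.547 1.424
endloop
endfacet

endsolid


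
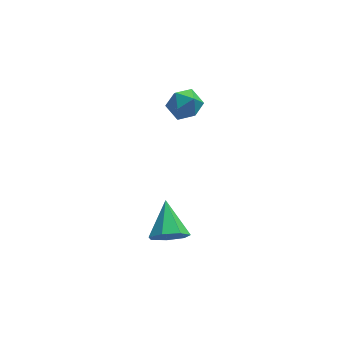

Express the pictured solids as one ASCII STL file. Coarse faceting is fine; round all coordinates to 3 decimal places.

solid 
facet normal -0.065 -0.856 -0.513
outer loop
vertex 2.096 -2.822 -4.393
vertex 1.368 -3.094 -3.847
vertex 1.347 -2.605 -4.661
endloop
endfacet
facet normal 0.403 0.757 -0.515
outer loop
vertex 2.096 -2.822 -4.393
vertex 1.347 -2.605 -4.661
vertex 1.492 -1.466 -2.873
endloop
endfacet
facet normal -0.065 -0.856 -0.513
outer loop
vertex 1.347 -2.605 -4.661
vertex 1.368 -3.094 -3.847
vertex 0.614 -2.756 -4.316
endloop
endfacet
facet normal -0.386 0.792 -0.473
outer loop
vertex 1.347 -2.605 -4.661
vertex 0.614 -2.756 -4.316
vertex 1.492 -1.466 -2.873
endloop
endfacet
facet normal -0.066 -0.857 -0.512
outer loop
vertex 0.614 -2.756 -4.316
vertex 1.368 -3.094 -3.847
vertex 0.449 -3.161 -3.617
endloop
endfacet
facet normal -0.865 0.496 0.083
outer loop
vertex 0.614 -2.756 -4.316
vertex 0.449 -3.161 -3.617
vertex 1.492 -1.466 -2.873
endloop
endfacet
facet normal -0.065 -0.857 -0.511
outer loop
vertex 0.449 -3.161 -3.617
vertex 1.368 -3.094 -3.847
vertex 0.976 -3.515 -3.091
endloop
endfacet
facet normal -0.672 0.091 0.735
outer loop
vertex 0.449 -3.161 -3.617
vertex 0.976 -3.515 -3.091
vertex 1.492 -1.466 -2.873
endloop
endfacet
facet normal -0.065 -0.857 -0.511
outer loop
vertex 0.976 -3.515 -3.091
vertex 1.368 -3.094 -3.847
vertex 1.798 -3.552 -3.134
endloop
endfacet
facet normal 0.047 -0.117 0.992
outer loop
vertex 0.976 -3.515 -3.091
vertex 1.798 -3.552 -3.134
vertex 1.492 -1.466 -2.873
endloop
endfacet
facet normal -0.065 -0.857 -0.511
outer loop
vertex 1.798 -3.552 -3.134
vertex 1.368 -3.094 -3.847
vertex 2.297 -3.244 -3.714
endloop
endfacet
facet normal 0.751 0.027 0.660
outer loop
vertex 1.798 -3.552 -3.134
vertex 2.297 -3.244 -3.714
vertex 1.492 -1.466 -2.873
endloop
endfacet
facet normal -0.065 -0.856 -0.513
outer loop
vertex 2.297 -3.244 -3.714
vertex 1.368 -3.094 -3.847
vertex 2.096 -2.822 -4.393
endloop
endfacet
facet normal 0.909 0.416 -0.010
outer loop
vertex 2.297 -3.244 -3.714
vertex 2.096 -2.822 -4.393
vertex 1.492 -1.466 -2.873
endloop
endfacet
facet normal -0.147 0.727 0.671
outer loop
vertex 2.835 3.984 -0.573
vertex 2.786 3.345 0.108
vertex 3.611 3.723 -0.121
endloop
endfacet
facet normal 0.251 0.960 0.124
outer loop
vertex 2.835 3.984 -0.573
vertex 3.611 3.723 -0.121
vertex 3.627 3.839 -1.05
endloop
endfacet
facet normal -0.126 0.871 -0.474
outer loop
vertex 2.835 3.984 -0.573
vertex 3.627 3.839 -1.05
vertex 2.812 3.534 -1.394
endloop
endfacet
facet normal -0.754 0.584 -0.299
outer loop
vertex 2.835 3.984 -0.573
vertex 2.812 3.534 -1.394
vertex 2.292 3.229 -0.678
endloop
endfacet
facet normal -0.767 0.495 0.409
outer loop
vertex 2.835 3.984 -0.573
vertex 2.292 3.229 -0.678
vertex 2.786 3.345 0.108
endloop
endfacet
facet normal 0.832 0.548 0.083
outer loop
vertex 3.627 3.839 -1.05
vertex 3.611 3.723 -0.121
vertex 4.068 3.111 -0.662
endloop
endfacet
facet normal 0.190 0.171 0.967
outer loop
vertex 3.611 3.723 -0.121
vertex 2.786 3.345 0.108
vertex 3.548 2.806 0.054
endloop
endfacet
facet normal -0.815 -0.205 0.542
outer loop
vertex 2.786 3.345 0.108
vertex 2.292 3.229 -0.678
vertex 2.733 2.501 -0.29
endloop
endfacet
facet normal -0.795 -0.061 -0.603
outer loop
vertex 2.292 3.229 -0.678
vertex 2.812 3.534 -1.394
vertex 2.749 2.617 -1.219
endloop
endfacet
facet normal 0.223 0.404 -0.887
outer loop
vertex 2.812 3.534 -1.394
vertex 3.627 3.839 -1.05
vertex 3.574 2.995 -1.448
endloop
endfacet
facet normal 0.754 -0.584 0.299
outer loop
vertex 3.525 2.356 -0.767
vertex 4.068 3.111 -0.662
vertex 3.548 2.806 0.054
endloop
endfacet
facet normal 0.126 -0.871 0.474
outer loop
vertex 3.525 2.356 -0.767
vertex 3.548 2.806 0.054
vertex 2.733 2.501 -0.29
endloop
endfacet
facet normal -0.251 -0.960 -0.124
outer loop
vertex 3.525 2.356 -0.767
vertex 2.733 2.501 -0.29
vertex 2.749 2.617 -1.219
endloop
endfacet
facet normal 0.147 -0.727 -0.671
outer loop
vertex 3.525 2.356 -0.767
vertex 2.749 2.617 -1.219
vertex 3.574 2.995 -1.448
endloop
endfacet
facet normal 0.767 -0.495 -0.409
outer loop
vertex 3.525 2.356 -0.767
vertex 3.574 2.995 -1.448
vertex 4.068 3.111 -0.662
endloop
endfacet
facet normal 0.795 0.061 0.603
outer loop
vertex 3.548 2.806 0.054
vertex 4.068 3.111 -0.662
vertex 3.611 3.723 -0.121
endloop
endfacet
facet normal -0.223 -0.404 0.887
outer loop
vertex 2.733 2.501 -0.29
vertex 3.548 2.806 0.054
vertex 2.786 3.345 0.108
endloop
endfacet
facet normal -0.832 -0.548 -0.083
outer loop
vertex 2.749 2.617 -1.219
vertex 2.733 2.501 -0.29
vertex 2.292 3.229 -0.678
endloop
endfacet
facet normal -0.190 -0.171 -0.967
outer loop
vertex 3.574 2.995 -1.448
vertex 2.749 2.617 -1.219
vertex 2.812 3.534 -1.394
endloop
endfacet
facet normal 0.815 0.205 -0.542
outer loop
vertex 4.068 3.111 -0.662
vertex 3.574 2.995 -1.448
vertex 3.627 3.839 -1.05
endloop
endfacet

endsolid


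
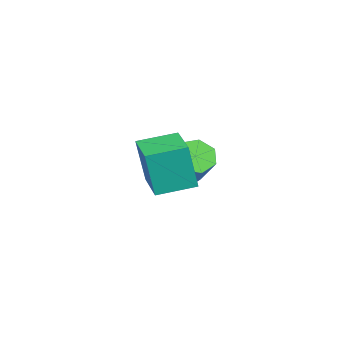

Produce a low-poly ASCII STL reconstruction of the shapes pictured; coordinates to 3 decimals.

solid 
facet normal -0.447 -0.613 -0.651
outer loop
vertex -1.458 -0.275 -3.532
vertex -1.966 -0.241 -3.215
vertex -1.784 0.107 -3.668
endloop
endfacet
facet normal 0.638 0.291 -0.713
outer loop
vertex -1.458 -0.275 -3.532
vertex -1.784 0.107 -3.668
vertex -0.626 0.867 -2.322
endloop
endfacet
facet normal 0.639 0.289 -0.713
outer loop
vertex -0.626 0.867 -2.322
vertex -1.784 0.107 -3.668
vertex -0.952 1.249 -2.459
endloop
endfacet
facet normal 0.447 0.615 0.650
outer loop
vertex -0.626 0.867 -2.322
vertex -0.952 1.249 -2.459
vertex -1.134 0.901 -2.005
endloop
endfacet
facet normal -0.447 -0.613 -0.651
outer loop
vertex -1.784 0.107 -3.668
vertex -1.966 -0.241 -3.215
vertex -2.247 0.227 -3.463
endloop
endfacet
facet normal -0.092 0.755 -0.650
outer loop
vertex -1.784 0.107 -3.668
vertex -2.247 0.227 -3.463
vertex -0.952 1.249 -2.459
endloop
endfacet
facet normal -0.092 0.755 -0.650
outer loop
vertex -0.952 1.249 -2.459
vertex -2.247 0.227 -3.463
vertex -1.416 1.369 -2.254
endloop
endfacet
facet normal 0.446 0.615 0.650
outer loop
vertex -0.952 1.249 -2.459
vertex -1.416 1.369 -2.254
vertex -1.134 0.901 -2.005
endloop
endfacet
facet normal -0.447 -0.613 -0.651
outer loop
vertex -2.247 0.227 -3.463
vertex -1.966 -0.241 -3.215
vertex -2.499 -0.005 -3.071
endloop
endfacet
facet normal -0.752 0.651 -0.098
outer loop
vertex -2.247 0.227 -3.463
vertex -2.499 -0.005 -3.071
vertex -1.416 1.369 -2.254
endloop
endfacet
facet normal -0.753 0.651 -0.097
outer loop
vertex -1.416 1.369 -2.254
vertex -2.499 -0.005 -3.071
vertex -1.667 1.137 -1.861
endloop
endfacet
facet normal 0.448 0.615 0.649
outer loop
vertex -1.416 1.369 -2.254
vertex -1.667 1.137 -1.861
vertex -1.134 0.901 -2.005
endloop
endfacet
facet normal -0.448 -0.614 -0.650
outer loop
vertex -2.499 -0.005 -3.071
vertex -1.966 -0.241 -3.215
vertex -2.349 -0.415 -2.787
endloop
endfacet
facet normal -0.847 0.057 0.529
outer loop
vertex -2.499 -0.005 -3.071
vertex -2.349 -0.415 -2.787
vertex -1.667 1.137 -1.861
endloop
endfacet
facet normal -0.847 0.057 0.529
outer loop
vertex -1.667 1.137 -1.861
vertex -2.349 -0.415 -2.787
vertex -1.517 0.727 -1.577
endloop
endfacet
facet normal 0.448 0.614 0.650
outer loop
vertex -1.667 1.137 -1.861
vertex -1.517 0.727 -1.577
vertex -1.134 0.901 -2.005
endloop
endfacet
facet normal -0.448 -0.614 -0.650
outer loop
vertex -2.349 -0.415 -2.787
vertex -1.966 -0.241 -3.215
vertex -1.911 -0.694 -2.825
endloop
endfacet
facet normal -0.304 -0.580 0.756
outer loop
vertex -2.349 -0.415 -2.787
vertex -1.911 -0.694 -2.825
vertex -1.517 0.727 -1.577
endloop
endfacet
facet normal -0.304 -0.580 0.756
outer loop
vertex -1.517 0.727 -1.577
vertex -1.911 -0.694 -2.825
vertex -1.079 0.448 -1.615
endloop
endfacet
facet normal 0.448 0.614 0.650
outer loop
vertex -1.517 0.727 -1.577
vertex -1.079 0.448 -1.615
vertex -1.134 0.901 -2.005
endloop
endfacet
facet normal -0.448 -0.614 -0.650
outer loop
vertex -1.911 -0.694 -2.825
vertex -1.966 -0.241 -3.215
vertex -1.514 -0.632 -3.157
endloop
endfacet
facet normal 0.468 -0.780 0.414
outer loop
vertex -1.911 -0.694 -2.825
vertex -1.514 -0.632 -3.157
vertex -1.079 0.448 -1.615
endloop
endfacet
facet normal 0.470 -0.780 0.414
outer loop
vertex -1.079 0.448 -1.615
vertex -1.514 -0.632 -3.157
vertex -0.682 0.511 -1.947
endloop
endfacet
facet normal 0.447 0.614 0.651
outer loop
vertex -1.079 0.448 -1.615
vertex -0.682 0.511 -1.947
vertex -1.134 0.901 -2.005
endloop
endfacet
facet normal -0.447 -0.614 -0.651
outer loop
vertex -1.514 -0.632 -3.157
vertex -1.966 -0.241 -3.215
vertex -1.458 -0.275 -3.532
endloop
endfacet
facet normal 0.888 -0.392 -0.240
outer loop
vertex -1.514 -0.632 -3.157
vertex -1.458 -0.275 -3.532
vertex -0.682 0.511 -1.947
endloop
endfacet
facet normal 0.888 -0.393 -0.240
outer loop
vertex -0.682 0.511 -1.947
vertex -1.458 -0.275 -3.532
vertex -0.626 0.867 -2.322
endloop
endfacet
facet normal 0.447 0.615 0.650
outer loop
vertex -0.682 0.511 -1.947
vertex -0.626 0.867 -2.322
vertex -1.134 0.901 -2.005
endloop
endfacet
facet normal -0.640 -0.769 0.003
outer loop
vertex 1.055 0.68 -0.76
vertex 0.216 1.379 -0.559
vertex 0.857 0.839 -2.137
endloop
endfacet
facet normal 0.756 -0.629 -0.181
outer loop
vertex 1.624 1.761 -2.141
vertex 1.055 0.68 -0.76
vertex 0.857 0.839 -2.137
endloop
endfacet
facet normal -0.639 -0.769 0.004
outer loop
vertex 0.857 0.839 -2.137
vertex 0.216 1.379 -0.559
vertex 0.018 1.537 -1.936
endloop
endfacet
facet normal -0.141 0.113 -0.983
outer loop
vertex 0.018 1.537 -1.936
vertex 1.624 1.761 -2.141
vertex 0.857 0.839 -2.137
endloop
endfacet
facet normal 0.141 -0.113 0.983
outer loop
vertex 1.055 0.68 -0.76
vertex 0.983 2.301 -0.563
vertex 0.216 1.379 -0.559
endloop
endfacet
facet normal 0.756 -0.629 -0.181
outer loop
vertex 1.822 1.603 -0.764
vertex 1.055 0.68 -0.76
vertex 1.624 1.761 -2.141
endloop
endfacet
facet normal 0.141 -0.113 0.983
outer loop
vertex 1.822 1.603 -0.764
vertex 0.983 2.301 -0.563
vertex 1.055 0.68 -0.76
endloop
endfacet
facet normal -0.756 0.629 0.181
outer loop
vertex 0.216 1.379 -0.559
vertex 0.983 2.301 -0.563
vertex 0.018 1.537 -1.936
endloop
endfacet
facet normal -0.141 0.113 -0.983
outer loop
vertex 0.785 2.46 -1.94
vertex 1.624 1.761 -2.141
vertex 0.018 1.537 -1.936
endloop
endfacet
facet normal -0.756 0.629 0.181
outer loop
vertex 0.018 1.537 -1.936
vertex 0.983 2.301 -0.563
vertex 0.785 2.46 -1.94
endloop
endfacet
facet normal 0.640 0.769 -0.004
outer loop
vertex 0.785 2.46 -1.94
vertex 1.822 1.603 -0.764
vertex 1.624 1.761 -2.141
endloop
endfacet
facet normal 0.639 0.769 -0.003
outer loop
vertex 0.983 2.301 -0.563
vertex 1.822 1.603 -0.764
vertex 0.785 2.46 -1.94
endloop
endfacet

endsolid


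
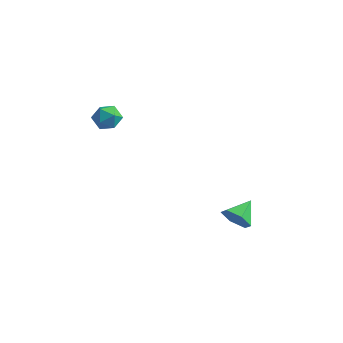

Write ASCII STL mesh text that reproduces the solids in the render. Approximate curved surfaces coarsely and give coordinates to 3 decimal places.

solid 
facet normal -0.099 -0.904 -0.415
outer loop
vertex 2.869 1.516 -2.346
vertex 2.524 1.228 -1.636
vertex 2.037 1.557 -2.236
endloop
endfacet
facet normal -0.038 0.806 -0.591
outer loop
vertex 2.869 1.516 -2.346
vertex 2.037 1.557 -2.236
vertex 2.656 2.432 -1.084
endloop
endfacet
facet normal -0.100 -0.905 -0.414
outer loop
vertex 2.037 1.557 -2.236
vertex 2.524 1.228 -1.636
vertex 1.692 1.27 -1.526
endloop
endfacet
facet normal -0.747 0.657 -0.098
outer loop
vertex 2.037 1.557 -2.236
vertex 1.692 1.27 -1.526
vertex 2.656 2.432 -1.084
endloop
endfacet
facet normal -0.100 -0.905 -0.414
outer loop
vertex 1.692 1.27 -1.526
vertex 2.524 1.228 -1.636
vertex 2.179 0.941 -0.926
endloop
endfacet
facet normal -0.662 0.285 0.693
outer loop
vertex 1.692 1.27 -1.526
vertex 2.179 0.941 -0.926
vertex 2.656 2.432 -1.084
endloop
endfacet
facet normal -0.099 -0.905 -0.414
outer loop
vertex 2.179 0.941 -0.926
vertex 2.524 1.228 -1.636
vertex 3.011 0.9 -1.035
endloop
endfacet
facet normal 0.133 0.062 0.989
outer loop
vertex 2.179 0.941 -0.926
vertex 3.011 0.9 -1.035
vertex 2.656 2.432 -1.084
endloop
endfacet
facet normal -0.099 -0.905 -0.414
outer loop
vertex 3.011 0.9 -1.035
vertex 2.524 1.228 -1.636
vertex 3.356 1.187 -1.745
endloop
endfacet
facet normal 0.843 0.211 0.495
outer loop
vertex 3.011 0.9 -1.035
vertex 3.356 1.187 -1.745
vertex 2.656 2.432 -1.084
endloop
endfacet
facet normal -0.099 -0.904 -0.415
outer loop
vertex 3.356 1.187 -1.745
vertex 2.524 1.228 -1.636
vertex 2.869 1.516 -2.346
endloop
endfacet
facet normal 0.757 0.582 -0.295
outer loop
vertex 3.356 1.187 -1.745
vertex 2.869 1.516 -2.346
vertex 2.656 2.432 -1.084
endloop
endfacet
facet normal -0.994 0.061 -0.088
outer loop
vertex -4.358 0.392 3.31
vertex -4.438 -0.206 3.801
vertex -4.418 0.521 4.075
endloop
endfacet
facet normal -0.692 0.701 -0.172
outer loop
vertex -4.358 0.392 3.31
vertex -4.418 0.521 4.075
vertex -3.904 0.924 3.651
endloop
endfacet
facet normal -0.232 0.658 -0.717
outer loop
vertex -4.358 0.392 3.31
vertex -3.904 0.924 3.651
vertex -3.607 0.445 3.115
endloop
endfacet
facet normal -0.251 -0.009 -0.968
outer loop
vertex -4.358 0.392 3.31
vertex -3.607 0.445 3.115
vertex -3.937 -0.254 3.207
endloop
endfacet
facet normal -0.722 -0.379 -0.579
outer loop
vertex -4.358 0.392 3.31
vertex -3.937 -0.254 3.207
vertex -4.438 -0.206 3.801
endloop
endfacet
facet normal -0.321 0.850 0.419
outer loop
vertex -3.904 0.924 3.651
vertex -4.418 0.521 4.075
vertex -3.703 0.654 4.353
endloop
endfacet
facet normal -0.810 -0.187 0.556
outer loop
vertex -4.418 0.521 4.075
vertex -4.438 -0.206 3.801
vertex -4.033 -0.045 4.445
endloop
endfacet
facet normal -0.370 -0.898 -0.239
outer loop
vertex -4.438 -0.206 3.801
vertex -3.937 -0.254 3.207
vertex -3.736 -0.524 3.909
endloop
endfacet
facet normal 0.394 -0.300 -0.869
outer loop
vertex -3.937 -0.254 3.207
vertex -3.607 0.445 3.115
vertex -3.222 -0.121 3.485
endloop
endfacet
facet normal 0.424 0.779 -0.461
outer loop
vertex -3.607 0.445 3.115
vertex -3.904 0.924 3.651
vertex -3.202 0.606 3.759
endloop
endfacet
facet normal 0.251 0.009 0.968
outer loop
vertex -3.282 0.008 4.25
vertex -3.703 0.654 4.353
vertex -4.033 -0.045 4.445
endloop
endfacet
facet normal 0.232 -0.658 0.717
outer loop
vertex -3.282 0.008 4.25
vertex -4.033 -0.045 4.445
vertex -3.736 -0.524 3.909
endloop
endfacet
facet normal 0.692 -0.701 0.172
outer loop
vertex -3.282 0.008 4.25
vertex -3.736 -0.524 3.909
vertex -3.222 -0.121 3.485
endloop
endfacet
facet normal 0.994 -0.061 0.088
outer loop
vertex -3.282 0.008 4.25
vertex -3.222 -0.121 3.485
vertex -3.202 0.606 3.759
endloop
endfacet
facet normal 0.722 0.379 0.579
outer loop
vertex -3.282 0.008 4.25
vertex -3.202 0.606 3.759
vertex -3.703 0.654 4.353
endloop
endfacet
facet normal -0.394 0.300 0.869
outer loop
vertex -4.033 -0.045 4.445
vertex -3.703 0.654 4.353
vertex -4.418 0.521 4.075
endloop
endfacet
facet normal -0.424 -0.779 0.461
outer loop
vertex -3.736 -0.524 3.909
vertex -4.033 -0.045 4.445
vertex -4.438 -0.206 3.801
endloop
endfacet
facet normal 0.321 -0.850 -0.419
outer loop
vertex -3.222 -0.121 3.485
vertex -3.736 -0.524 3.909
vertex -3.937 -0.254 3.207
endloop
endfacet
facet normal 0.810 0.187 -0.556
outer loop
vertex -3.202 0.606 3.759
vertex -3.222 -0.121 3.485
vertex -3.607 0.445 3.115
endloop
endfacet
facet normal 0.370 0.898 0.239
outer loop
vertex -3.703 0.654 4.353
vertex -3.202 0.606 3.759
vertex -3.904 0.924 3.651
endloop
endfacet

endsolid


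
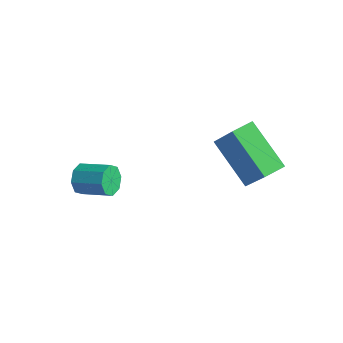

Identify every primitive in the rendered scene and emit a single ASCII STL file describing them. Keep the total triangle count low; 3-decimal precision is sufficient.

solid 
facet normal -0.866 -0.367 -0.339
outer loop
vertex -3.93 -0.813 -1.12
vertex -4.226 -0.601 -0.594
vertex -4.103 -0.357 -1.172
endloop
endfacet
facet normal 0.354 0.028 -0.935
outer loop
vertex -3.93 -0.813 -1.12
vertex -4.103 -0.357 -1.172
vertex -2.839 -0.35 -0.693
endloop
endfacet
facet normal 0.354 0.027 -0.935
outer loop
vertex -2.839 -0.35 -0.693
vertex -4.103 -0.357 -1.172
vertex -3.011 0.106 -0.745
endloop
endfacet
facet normal 0.867 0.366 0.339
outer loop
vertex -2.839 -0.35 -0.693
vertex -3.011 0.106 -0.745
vertex -3.134 -0.139 -0.166
endloop
endfacet
facet normal -0.866 -0.368 -0.339
outer loop
vertex -4.103 -0.357 -1.172
vertex -4.226 -0.601 -0.594
vertex -4.348 -0.045 -0.885
endloop
endfacet
facet normal 0.001 0.677 -0.736
outer loop
vertex -4.103 -0.357 -1.172
vertex -4.348 -0.045 -0.885
vertex -3.011 0.106 -0.745
endloop
endfacet
facet normal 0.001 0.677 -0.736
outer loop
vertex -3.011 0.106 -0.745
vertex -4.348 -0.045 -0.885
vertex -3.256 0.418 -0.458
endloop
endfacet
facet normal 0.866 0.368 0.339
outer loop
vertex -3.011 0.106 -0.745
vertex -3.256 0.418 -0.458
vertex -3.134 -0.139 -0.166
endloop
endfacet
facet normal -0.866 -0.367 -0.338
outer loop
vertex -4.348 -0.045 -0.885
vertex -4.226 -0.601 -0.594
vertex -4.521 -0.059 -0.427
endloop
endfacet
facet normal -0.353 0.930 -0.105
outer loop
vertex -4.348 -0.045 -0.885
vertex -4.521 -0.059 -0.427
vertex -3.256 0.418 -0.458
endloop
endfacet
facet normal -0.353 0.930 -0.106
outer loop
vertex -3.256 0.418 -0.458
vertex -4.521 -0.059 -0.427
vertex -3.43 0.404 -0.0
endloop
endfacet
facet normal 0.865 0.368 0.340
outer loop
vertex -3.256 0.418 -0.458
vertex -3.43 0.404 -0.0
vertex -3.134 -0.139 -0.166
endloop
endfacet
facet normal -0.866 -0.367 -0.338
outer loop
vertex -4.521 -0.059 -0.427
vertex -4.226 -0.601 -0.594
vertex -4.521 -0.39 -0.067
endloop
endfacet
facet normal -0.500 0.638 0.586
outer loop
vertex -4.521 -0.059 -0.427
vertex -4.521 -0.39 -0.067
vertex -3.43 0.404 -0.0
endloop
endfacet
facet normal -0.500 0.638 0.586
outer loop
vertex -3.43 0.404 -0.0
vertex -4.521 -0.39 -0.067
vertex -3.43 0.073 0.36
endloop
endfacet
facet normal 0.866 0.368 0.339
outer loop
vertex -3.43 0.404 -0.0
vertex -3.43 0.073 0.36
vertex -3.134 -0.139 -0.166
endloop
endfacet
facet normal -0.867 -0.366 -0.339
outer loop
vertex -4.521 -0.39 -0.067
vertex -4.226 -0.601 -0.594
vertex -4.349 -0.846 -0.015
endloop
endfacet
facet normal -0.354 -0.027 0.935
outer loop
vertex -4.521 -0.39 -0.067
vertex -4.349 -0.846 -0.015
vertex -3.43 0.073 0.36
endloop
endfacet
facet normal -0.354 -0.028 0.935
outer loop
vertex -3.43 0.073 0.36
vertex -4.349 -0.846 -0.015
vertex -3.257 -0.383 0.412
endloop
endfacet
facet normal 0.866 0.367 0.339
outer loop
vertex -3.43 0.073 0.36
vertex -3.257 -0.383 0.412
vertex -3.134 -0.139 -0.166
endloop
endfacet
facet normal -0.866 -0.368 -0.339
outer loop
vertex -4.349 -0.846 -0.015
vertex -4.226 -0.601 -0.594
vertex -4.104 -1.158 -0.302
endloop
endfacet
facet normal -0.001 -0.677 0.736
outer loop
vertex -4.349 -0.846 -0.015
vertex -4.104 -1.158 -0.302
vertex -3.257 -0.383 0.412
endloop
endfacet
facet normal -0.001 -0.677 0.736
outer loop
vertex -3.257 -0.383 0.412
vertex -4.104 -1.158 -0.302
vertex -3.012 -0.695 0.125
endloop
endfacet
facet normal 0.866 0.368 0.339
outer loop
vertex -3.257 -0.383 0.412
vertex -3.012 -0.695 0.125
vertex -3.134 -0.139 -0.166
endloop
endfacet
facet normal -0.865 -0.368 -0.340
outer loop
vertex -4.104 -1.158 -0.302
vertex -4.226 -0.601 -0.594
vertex -3.93 -1.144 -0.76
endloop
endfacet
facet normal 0.353 -0.930 0.106
outer loop
vertex -4.104 -1.158 -0.302
vertex -3.93 -1.144 -0.76
vertex -3.012 -0.695 0.125
endloop
endfacet
facet normal 0.353 -0.930 0.105
outer loop
vertex -3.012 -0.695 0.125
vertex -3.93 -1.144 -0.76
vertex -2.839 -0.681 -0.333
endloop
endfacet
facet normal 0.866 0.367 0.338
outer loop
vertex -3.012 -0.695 0.125
vertex -2.839 -0.681 -0.333
vertex -3.134 -0.139 -0.166
endloop
endfacet
facet normal -0.866 -0.368 -0.339
outer loop
vertex -3.93 -1.144 -0.76
vertex -4.226 -0.601 -0.594
vertex -3.93 -0.813 -1.12
endloop
endfacet
facet normal 0.500 -0.638 -0.586
outer loop
vertex -3.93 -1.144 -0.76
vertex -3.93 -0.813 -1.12
vertex -2.839 -0.681 -0.333
endloop
endfacet
facet normal 0.500 -0.638 -0.586
outer loop
vertex -2.839 -0.681 -0.333
vertex -3.93 -0.813 -1.12
vertex -2.839 -0.35 -0.693
endloop
endfacet
facet normal 0.866 0.367 0.338
outer loop
vertex -2.839 -0.681 -0.333
vertex -2.839 -0.35 -0.693
vertex -3.134 -0.139 -0.166
endloop
endfacet
facet normal -0.568 0.093 -0.817
outer loop
vertex -1.613 3.317 0.804
vertex -1.524 4.201 0.843
vertex 0.11 3.196 -0.408
endloop
endfacet
facet normal -0.101 -0.994 -0.044
outer loop
vertex 1.184 3.019 1.137
vertex -1.613 3.317 0.804
vertex 0.11 3.196 -0.408
endloop
endfacet
facet normal -0.568 0.093 -0.817
outer loop
vertex 0.11 3.196 -0.408
vertex -1.524 4.201 0.843
vertex 0.199 4.08 -0.369
endloop
endfacet
facet normal 0.817 -0.057 -0.574
outer loop
vertex 0.199 4.08 -0.369
vertex 1.184 3.019 1.137
vertex 0.11 3.196 -0.408
endloop
endfacet
facet normal -0.817 0.057 0.574
outer loop
vertex -1.613 3.317 0.804
vertex -0.45 4.024 2.388
vertex -1.524 4.201 0.843
endloop
endfacet
facet normal -0.101 -0.994 -0.044
outer loop
vertex -0.539 3.14 2.349
vertex -1.613 3.317 0.804
vertex 1.184 3.019 1.137
endloop
endfacet
facet normal -0.817 0.057 0.574
outer loop
vertex -0.539 3.14 2.349
vertex -0.45 4.024 2.388
vertex -1.613 3.317 0.804
endloop
endfacet
facet normal 0.101 0.994 0.044
outer loop
vertex -1.524 4.201 0.843
vertex -0.45 4.024 2.388
vertex 0.199 4.08 -0.369
endloop
endfacet
facet normal 0.817 -0.057 -0.574
outer loop
vertex 1.273 3.903 1.176
vertex 1.184 3.019 1.137
vertex 0.199 4.08 -0.369
endloop
endfacet
facet normal 0.101 0.994 0.044
outer loop
vertex 0.199 4.08 -0.369
vertex -0.45 4.024 2.388
vertex 1.273 3.903 1.176
endloop
endfacet
facet normal 0.568 -0.093 0.817
outer loop
vertex 1.273 3.903 1.176
vertex -0.539 3.14 2.349
vertex 1.184 3.019 1.137
endloop
endfacet
facet normal 0.568 -0.093 0.817
outer loop
vertex -0.45 4.024 2.388
vertex -0.539 3.14 2.349
vertex 1.273 3.903 1.176
endloop
endfacet

endsolid


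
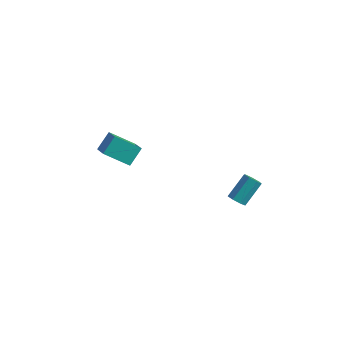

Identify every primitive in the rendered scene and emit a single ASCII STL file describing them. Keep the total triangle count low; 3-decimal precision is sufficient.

solid 
facet normal -0.141 -0.717 -0.683
outer loop
vertex 3.838 0.006 -2.07
vertex 3.629 -0.315 -1.69
vertex 3.375 0.039 -2.009
endloop
endfacet
facet normal -0.045 0.695 -0.718
outer loop
vertex 3.838 0.006 -2.07
vertex 3.375 0.039 -2.009
vertex 4.06 1.137 -0.989
endloop
endfacet
facet normal -0.045 0.695 -0.718
outer loop
vertex 4.06 1.137 -0.989
vertex 3.375 0.039 -2.009
vertex 3.597 1.17 -0.928
endloop
endfacet
facet normal 0.141 0.715 0.685
outer loop
vertex 4.06 1.137 -0.989
vertex 3.597 1.17 -0.928
vertex 3.851 0.815 -0.61
endloop
endfacet
facet normal -0.140 -0.716 -0.683
outer loop
vertex 3.375 0.039 -2.009
vertex 3.629 -0.315 -1.69
vertex 3.103 -0.195 -1.708
endloop
endfacet
facet normal -0.802 0.488 -0.345
outer loop
vertex 3.375 0.039 -2.009
vertex 3.103 -0.195 -1.708
vertex 3.597 1.17 -0.928
endloop
endfacet
facet normal -0.802 0.488 -0.345
outer loop
vertex 3.597 1.17 -0.928
vertex 3.103 -0.195 -1.708
vertex 3.325 0.936 -0.627
endloop
endfacet
facet normal 0.142 0.715 0.684
outer loop
vertex 3.597 1.17 -0.928
vertex 3.325 0.936 -0.627
vertex 3.851 0.815 -0.61
endloop
endfacet
facet normal -0.140 -0.715 -0.685
outer loop
vertex 3.103 -0.195 -1.708
vertex 3.629 -0.315 -1.69
vertex 3.227 -0.52 -1.394
endloop
endfacet
facet normal -0.954 -0.087 0.287
outer loop
vertex 3.103 -0.195 -1.708
vertex 3.227 -0.52 -1.394
vertex 3.325 0.936 -0.627
endloop
endfacet
facet normal -0.954 -0.087 0.287
outer loop
vertex 3.325 0.936 -0.627
vertex 3.227 -0.52 -1.394
vertex 3.449 0.611 -0.313
endloop
endfacet
facet normal 0.142 0.715 0.684
outer loop
vertex 3.325 0.936 -0.627
vertex 3.449 0.611 -0.313
vertex 3.851 0.815 -0.61
endloop
endfacet
facet normal -0.140 -0.715 -0.685
outer loop
vertex 3.227 -0.52 -1.394
vertex 3.629 -0.315 -1.69
vertex 3.654 -0.691 -1.303
endloop
endfacet
facet normal -0.388 -0.596 0.703
outer loop
vertex 3.227 -0.52 -1.394
vertex 3.654 -0.691 -1.303
vertex 3.449 0.611 -0.313
endloop
endfacet
facet normal -0.388 -0.596 0.703
outer loop
vertex 3.449 0.611 -0.313
vertex 3.654 -0.691 -1.303
vertex 3.876 0.44 -0.222
endloop
endfacet
facet normal 0.141 0.716 0.683
outer loop
vertex 3.449 0.611 -0.313
vertex 3.876 0.44 -0.222
vertex 3.851 0.815 -0.61
endloop
endfacet
facet normal -0.141 -0.715 -0.685
outer loop
vertex 3.654 -0.691 -1.303
vertex 3.629 -0.315 -1.69
vertex 4.062 -0.579 -1.504
endloop
endfacet
facet normal 0.471 -0.656 0.590
outer loop
vertex 3.654 -0.691 -1.303
vertex 4.062 -0.579 -1.504
vertex 3.876 0.44 -0.222
endloop
endfacet
facet normal 0.471 -0.656 0.590
outer loop
vertex 3.876 0.44 -0.222
vertex 4.062 -0.579 -1.504
vertex 4.284 0.552 -0.423
endloop
endfacet
facet normal 0.140 0.716 0.683
outer loop
vertex 3.876 0.44 -0.222
vertex 4.284 0.552 -0.423
vertex 3.851 0.815 -0.61
endloop
endfacet
facet normal -0.142 -0.715 -0.684
outer loop
vertex 4.062 -0.579 -1.504
vertex 3.629 -0.315 -1.69
vertex 4.144 -0.269 -1.845
endloop
endfacet
facet normal 0.974 -0.222 0.032
outer loop
vertex 4.062 -0.579 -1.504
vertex 4.144 -0.269 -1.845
vertex 4.284 0.552 -0.423
endloop
endfacet
facet normal 0.974 -0.222 0.032
outer loop
vertex 4.284 0.552 -0.423
vertex 4.144 -0.269 -1.845
vertex 4.366 0.862 -0.765
endloop
endfacet
facet normal 0.140 0.717 0.683
outer loop
vertex 4.284 0.552 -0.423
vertex 4.366 0.862 -0.765
vertex 3.851 0.815 -0.61
endloop
endfacet
facet normal -0.142 -0.716 -0.683
outer loop
vertex 4.144 -0.269 -1.845
vertex 3.629 -0.315 -1.69
vertex 3.838 0.006 -2.07
endloop
endfacet
facet normal 0.745 0.379 -0.550
outer loop
vertex 4.144 -0.269 -1.845
vertex 3.838 0.006 -2.07
vertex 4.366 0.862 -0.765
endloop
endfacet
facet normal 0.744 0.380 -0.550
outer loop
vertex 4.366 0.862 -0.765
vertex 3.838 0.006 -2.07
vertex 4.06 1.137 -0.989
endloop
endfacet
facet normal 0.141 0.715 0.685
outer loop
vertex 4.366 0.862 -0.765
vertex 4.06 1.137 -0.989
vertex 3.851 0.815 -0.61
endloop
endfacet
facet normal -0.698 -0.453 0.555
outer loop
vertex -3.376 -2.374 -0.02
vertex -3.276 -1.489 0.829
vertex -4.33 -1.668 -0.643
endloop
endfacet
facet normal -0.081 -0.719 -0.690
outer loop
vertex -3.164 -0.911 -1.569
vertex -3.376 -2.374 -0.02
vertex -4.33 -1.668 -0.643
endloop
endfacet
facet normal -0.698 -0.453 0.555
outer loop
vertex -4.33 -1.668 -0.643
vertex -3.276 -1.489 0.829
vertex -4.229 -0.783 0.206
endloop
endfacet
facet normal -0.711 0.527 -0.465
outer loop
vertex -4.229 -0.783 0.206
vertex -3.164 -0.911 -1.569
vertex -4.33 -1.668 -0.643
endloop
endfacet
facet normal 0.711 -0.527 0.465
outer loop
vertex -3.376 -2.374 -0.02
vertex -2.11 -0.732 -0.097
vertex -3.276 -1.489 0.829
endloop
endfacet
facet normal -0.081 -0.719 -0.690
outer loop
vertex -2.211 -1.617 -0.946
vertex -3.376 -2.374 -0.02
vertex -3.164 -0.911 -1.569
endloop
endfacet
facet normal 0.712 -0.527 0.465
outer loop
vertex -2.211 -1.617 -0.946
vertex -2.11 -0.732 -0.097
vertex -3.376 -2.374 -0.02
endloop
endfacet
facet normal 0.081 0.719 0.690
outer loop
vertex -3.276 -1.489 0.829
vertex -2.11 -0.732 -0.097
vertex -4.229 -0.783 0.206
endloop
endfacet
facet normal -0.712 0.527 -0.465
outer loop
vertex -3.064 -0.026 -0.72
vertex -3.164 -0.911 -1.569
vertex -4.229 -0.783 0.206
endloop
endfacet
facet normal 0.081 0.719 0.690
outer loop
vertex -4.229 -0.783 0.206
vertex -2.11 -0.732 -0.097
vertex -3.064 -0.026 -0.72
endloop
endfacet
facet normal 0.698 0.453 -0.554
outer loop
vertex -3.064 -0.026 -0.72
vertex -2.211 -1.617 -0.946
vertex -3.164 -0.911 -1.569
endloop
endfacet
facet normal 0.698 0.453 -0.555
outer loop
vertex -2.11 -0.732 -0.097
vertex -2.211 -1.617 -0.946
vertex -3.064 -0.026 -0.72
endloop
endfacet

endsolid


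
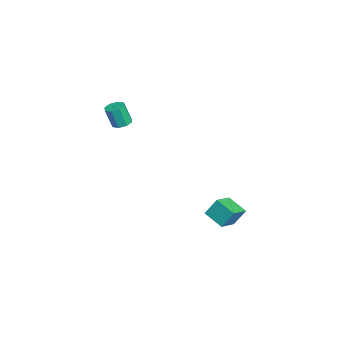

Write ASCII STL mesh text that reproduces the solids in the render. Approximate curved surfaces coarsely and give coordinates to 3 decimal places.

solid 
facet normal -0.755 0.532 -0.382
outer loop
vertex 0.541 2.962 -2.3
vertex 1.293 3.712 -2.741
vertex 0.588 2.401 -3.174
endloop
endfacet
facet normal -0.654 -0.652 0.384
outer loop
vertex 1.487 1.768 -2.719
vertex 0.541 2.962 -2.3
vertex 0.588 2.401 -3.174
endloop
endfacet
facet normal -0.755 0.532 -0.382
outer loop
vertex 0.588 2.401 -3.174
vertex 1.293 3.712 -2.741
vertex 1.34 3.151 -3.615
endloop
endfacet
facet normal 0.045 -0.540 -0.841
outer loop
vertex 1.34 3.151 -3.615
vertex 1.487 1.768 -2.719
vertex 0.588 2.401 -3.174
endloop
endfacet
facet normal -0.045 0.540 0.841
outer loop
vertex 0.541 2.962 -2.3
vertex 2.192 3.079 -2.286
vertex 1.293 3.712 -2.741
endloop
endfacet
facet normal -0.654 -0.652 0.384
outer loop
vertex 1.44 2.329 -1.845
vertex 0.541 2.962 -2.3
vertex 1.487 1.768 -2.719
endloop
endfacet
facet normal -0.045 0.540 0.841
outer loop
vertex 1.44 2.329 -1.845
vertex 2.192 3.079 -2.286
vertex 0.541 2.962 -2.3
endloop
endfacet
facet normal 0.654 0.652 -0.384
outer loop
vertex 1.293 3.712 -2.741
vertex 2.192 3.079 -2.286
vertex 1.34 3.151 -3.615
endloop
endfacet
facet normal 0.045 -0.540 -0.841
outer loop
vertex 2.239 2.518 -3.16
vertex 1.487 1.768 -2.719
vertex 1.34 3.151 -3.615
endloop
endfacet
facet normal 0.654 0.652 -0.384
outer loop
vertex 1.34 3.151 -3.615
vertex 2.192 3.079 -2.286
vertex 2.239 2.518 -3.16
endloop
endfacet
facet normal 0.755 -0.532 0.382
outer loop
vertex 2.239 2.518 -3.16
vertex 1.44 2.329 -1.845
vertex 1.487 1.768 -2.719
endloop
endfacet
facet normal 0.755 -0.532 0.382
outer loop
vertex 2.192 3.079 -2.286
vertex 1.44 2.329 -1.845
vertex 2.239 2.518 -3.16
endloop
endfacet
facet normal 0.019 0.300 -0.954
outer loop
vertex 0.936 -1.815 3.018
vertex 0.481 -2.031 2.941
vertex 0.64 -1.57 3.089
endloop
endfacet
facet normal 0.653 0.720 0.238
outer loop
vertex 0.936 -1.815 3.018
vertex 0.64 -1.57 3.089
vertex 0.915 -2.152 4.096
endloop
endfacet
facet normal 0.651 0.720 0.239
outer loop
vertex 0.915 -2.152 4.096
vertex 0.64 -1.57 3.089
vertex 0.619 -1.908 4.167
endloop
endfacet
facet normal -0.018 -0.300 0.954
outer loop
vertex 0.915 -2.152 4.096
vertex 0.619 -1.908 4.167
vertex 0.459 -2.369 4.019
endloop
endfacet
facet normal 0.020 0.299 -0.954
outer loop
vertex 0.64 -1.57 3.089
vertex 0.481 -2.031 2.941
vertex 0.251 -1.595 3.073
endloop
endfacet
facet normal -0.073 0.952 0.297
outer loop
vertex 0.64 -1.57 3.089
vertex 0.251 -1.595 3.073
vertex 0.619 -1.908 4.167
endloop
endfacet
facet normal -0.073 0.952 0.297
outer loop
vertex 0.619 -1.908 4.167
vertex 0.251 -1.595 3.073
vertex 0.23 -1.933 4.151
endloop
endfacet
facet normal -0.020 -0.299 0.954
outer loop
vertex 0.619 -1.908 4.167
vertex 0.23 -1.933 4.151
vertex 0.459 -2.369 4.019
endloop
endfacet
facet normal 0.019 0.299 -0.954
outer loop
vertex 0.251 -1.595 3.073
vertex 0.481 -2.031 2.941
vertex -0.004 -1.876 2.98
endloop
endfacet
facet normal -0.757 0.627 0.182
outer loop
vertex 0.251 -1.595 3.073
vertex -0.004 -1.876 2.98
vertex 0.23 -1.933 4.151
endloop
endfacet
facet normal -0.757 0.627 0.182
outer loop
vertex 0.23 -1.933 4.151
vertex -0.004 -1.876 2.98
vertex -0.025 -2.214 4.058
endloop
endfacet
facet normal -0.019 -0.299 0.954
outer loop
vertex 0.23 -1.933 4.151
vertex -0.025 -2.214 4.058
vertex 0.459 -2.369 4.019
endloop
endfacet
facet normal 0.019 0.299 -0.954
outer loop
vertex -0.004 -1.876 2.98
vertex 0.481 -2.031 2.941
vertex 0.025 -2.248 2.864
endloop
endfacet
facet normal -0.997 -0.065 -0.040
outer loop
vertex -0.004 -1.876 2.98
vertex 0.025 -2.248 2.864
vertex -0.025 -2.214 4.058
endloop
endfacet
facet normal -0.997 -0.065 -0.040
outer loop
vertex -0.025 -2.214 4.058
vertex 0.025 -2.248 2.864
vertex 0.004 -2.585 3.942
endloop
endfacet
facet normal -0.019 -0.300 0.954
outer loop
vertex -0.025 -2.214 4.058
vertex 0.004 -2.585 3.942
vertex 0.459 -2.369 4.019
endloop
endfacet
facet normal 0.018 0.300 -0.954
outer loop
vertex 0.025 -2.248 2.864
vertex 0.481 -2.031 2.941
vertex 0.321 -2.492 2.793
endloop
endfacet
facet normal -0.651 -0.721 -0.238
outer loop
vertex 0.025 -2.248 2.864
vertex 0.321 -2.492 2.793
vertex 0.004 -2.585 3.942
endloop
endfacet
facet normal -0.653 -0.719 -0.238
outer loop
vertex 0.004 -2.585 3.942
vertex 0.321 -2.492 2.793
vertex 0.3 -2.83 3.871
endloop
endfacet
facet normal -0.019 -0.300 0.954
outer loop
vertex 0.004 -2.585 3.942
vertex 0.3 -2.83 3.871
vertex 0.459 -2.369 4.019
endloop
endfacet
facet normal 0.020 0.299 -0.954
outer loop
vertex 0.321 -2.492 2.793
vertex 0.481 -2.031 2.941
vertex 0.71 -2.467 2.809
endloop
endfacet
facet normal 0.073 -0.952 -0.297
outer loop
vertex 0.321 -2.492 2.793
vertex 0.71 -2.467 2.809
vertex 0.3 -2.83 3.871
endloop
endfacet
facet normal 0.073 -0.952 -0.297
outer loop
vertex 0.3 -2.83 3.871
vertex 0.71 -2.467 2.809
vertex 0.689 -2.805 3.887
endloop
endfacet
facet normal -0.020 -0.299 0.954
outer loop
vertex 0.3 -2.83 3.871
vertex 0.689 -2.805 3.887
vertex 0.459 -2.369 4.019
endloop
endfacet
facet normal 0.019 0.299 -0.954
outer loop
vertex 0.71 -2.467 2.809
vertex 0.481 -2.031 2.941
vertex 0.965 -2.186 2.902
endloop
endfacet
facet normal 0.757 -0.627 -0.182
outer loop
vertex 0.71 -2.467 2.809
vertex 0.965 -2.186 2.902
vertex 0.689 -2.805 3.887
endloop
endfacet
facet normal 0.757 -0.627 -0.182
outer loop
vertex 0.689 -2.805 3.887
vertex 0.965 -2.186 2.902
vertex 0.944 -2.524 3.98
endloop
endfacet
facet normal -0.019 -0.299 0.954
outer loop
vertex 0.689 -2.805 3.887
vertex 0.944 -2.524 3.98
vertex 0.459 -2.369 4.019
endloop
endfacet
facet normal 0.019 0.300 -0.954
outer loop
vertex 0.965 -2.186 2.902
vertex 0.481 -2.031 2.941
vertex 0.936 -1.815 3.018
endloop
endfacet
facet normal 0.997 0.065 0.040
outer loop
vertex 0.965 -2.186 2.902
vertex 0.936 -1.815 3.018
vertex 0.944 -2.524 3.98
endloop
endfacet
facet normal 0.997 0.065 0.040
outer loop
vertex 0.944 -2.524 3.98
vertex 0.936 -1.815 3.018
vertex 0.915 -2.152 4.096
endloop
endfacet
facet normal -0.019 -0.299 0.954
outer loop
vertex 0.944 -2.524 3.98
vertex 0.915 -2.152 4.096
vertex 0.459 -2.369 4.019
endloop
endfacet

endsolid


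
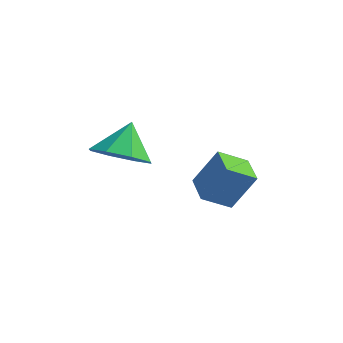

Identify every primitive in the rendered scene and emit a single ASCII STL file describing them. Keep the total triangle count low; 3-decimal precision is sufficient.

solid 
facet normal 0.021 -0.647 -0.762
outer loop
vertex -2.698 -4.137 0.035
vertex -3.755 -4.093 -0.032
vertex -2.954 -3.553 -0.468
endloop
endfacet
facet normal 0.759 0.583 0.290
outer loop
vertex -2.698 -4.137 0.035
vertex -2.954 -3.553 -0.468
vertex -3.785 -3.207 1.012
endloop
endfacet
facet normal 0.021 -0.647 -0.762
outer loop
vertex -2.954 -3.553 -0.468
vertex -3.755 -4.093 -0.032
vertex -3.679 -3.286 -0.715
endloop
endfacet
facet normal 0.352 0.936 -0.021
outer loop
vertex -2.954 -3.553 -0.468
vertex -3.679 -3.286 -0.715
vertex -3.785 -3.207 1.012
endloop
endfacet
facet normal 0.022 -0.647 -0.762
outer loop
vertex -3.679 -3.286 -0.715
vertex -3.755 -4.093 -0.032
vertex -4.449 -3.492 -0.562
endloop
endfacet
facet normal -0.269 0.961 -0.060
outer loop
vertex -3.679 -3.286 -0.715
vertex -4.449 -3.492 -0.562
vertex -3.785 -3.207 1.012
endloop
endfacet
facet normal 0.022 -0.647 -0.762
outer loop
vertex -4.449 -3.492 -0.562
vertex -3.755 -4.093 -0.032
vertex -4.812 -4.05 -0.099
endloop
endfacet
facet normal -0.740 0.644 0.196
outer loop
vertex -4.449 -3.492 -0.562
vertex -4.812 -4.05 -0.099
vertex -3.785 -3.207 1.012
endloop
endfacet
facet normal 0.022 -0.648 -0.762
outer loop
vertex -4.812 -4.05 -0.099
vertex -3.755 -4.093 -0.032
vertex -4.557 -4.633 0.404
endloop
endfacet
facet normal -0.785 0.171 0.596
outer loop
vertex -4.812 -4.05 -0.099
vertex -4.557 -4.633 0.404
vertex -3.785 -3.207 1.012
endloop
endfacet
facet normal 0.021 -0.647 -0.762
outer loop
vertex -4.557 -4.633 0.404
vertex -3.755 -4.093 -0.032
vertex -3.831 -4.9 0.651
endloop
endfacet
facet normal -0.376 -0.183 0.908
outer loop
vertex -4.557 -4.633 0.404
vertex -3.831 -4.9 0.651
vertex -3.785 -3.207 1.012
endloop
endfacet
facet normal 0.021 -0.647 -0.762
outer loop
vertex -3.831 -4.9 0.651
vertex -3.755 -4.093 -0.032
vertex -3.062 -4.695 0.498
endloop
endfacet
facet normal 0.244 -0.209 0.947
outer loop
vertex -3.831 -4.9 0.651
vertex -3.062 -4.695 0.498
vertex -3.785 -3.207 1.012
endloop
endfacet
facet normal 0.021 -0.647 -0.762
outer loop
vertex -3.062 -4.695 0.498
vertex -3.755 -4.093 -0.032
vertex -2.698 -4.137 0.035
endloop
endfacet
facet normal 0.714 0.108 0.692
outer loop
vertex -3.062 -4.695 0.498
vertex -2.698 -4.137 0.035
vertex -3.785 -3.207 1.012
endloop
endfacet
facet normal -0.445 -0.269 -0.854
outer loop
vertex -2.136 -1.626 -3.104
vertex -2.861 -0.686 -3.022
vertex -1.342 -0.958 -3.728
endloop
endfacet
facet normal 0.610 -0.790 -0.069
outer loop
vertex -0.639 -0.534 -2.378
vertex -2.136 -1.626 -3.104
vertex -1.342 -0.958 -3.728
endloop
endfacet
facet normal -0.445 -0.269 -0.854
outer loop
vertex -1.342 -0.958 -3.728
vertex -2.861 -0.686 -3.022
vertex -2.068 -0.019 -3.645
endloop
endfacet
facet normal 0.656 0.552 -0.515
outer loop
vertex -2.068 -0.019 -3.645
vertex -0.639 -0.534 -2.378
vertex -1.342 -0.958 -3.728
endloop
endfacet
facet normal -0.656 -0.551 0.515
outer loop
vertex -2.136 -1.626 -3.104
vertex -2.158 -0.262 -1.672
vertex -2.861 -0.686 -3.022
endloop
endfacet
facet normal 0.610 -0.790 -0.069
outer loop
vertex -1.432 -1.201 -1.755
vertex -2.136 -1.626 -3.104
vertex -0.639 -0.534 -2.378
endloop
endfacet
facet normal -0.655 -0.552 0.516
outer loop
vertex -1.432 -1.201 -1.755
vertex -2.158 -0.262 -1.672
vertex -2.136 -1.626 -3.104
endloop
endfacet
facet normal -0.610 0.790 0.069
outer loop
vertex -2.861 -0.686 -3.022
vertex -2.158 -0.262 -1.672
vertex -2.068 -0.019 -3.645
endloop
endfacet
facet normal 0.656 0.551 -0.516
outer loop
vertex -1.364 0.406 -2.296
vertex -0.639 -0.534 -2.378
vertex -2.068 -0.019 -3.645
endloop
endfacet
facet normal -0.610 0.790 0.069
outer loop
vertex -2.068 -0.019 -3.645
vertex -2.158 -0.262 -1.672
vertex -1.364 0.406 -2.296
endloop
endfacet
facet normal 0.445 0.269 0.854
outer loop
vertex -1.364 0.406 -2.296
vertex -1.432 -1.201 -1.755
vertex -0.639 -0.534 -2.378
endloop
endfacet
facet normal 0.445 0.269 0.854
outer loop
vertex -2.158 -0.262 -1.672
vertex -1.432 -1.201 -1.755
vertex -1.364 0.406 -2.296
endloop
endfacet

endsolid
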